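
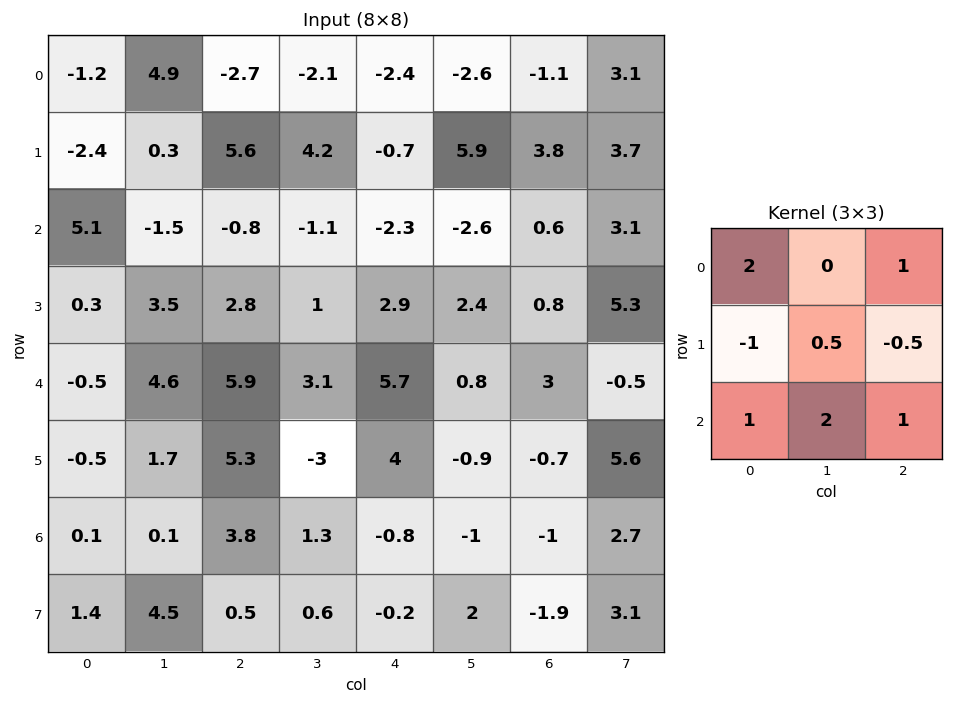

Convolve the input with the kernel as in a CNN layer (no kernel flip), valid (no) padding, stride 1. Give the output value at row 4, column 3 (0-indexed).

The receptive field on the input at this output position is [3.1 5.7 0.8 / -3 4 -0.9 / 1.3 -0.8 -1]. Elementwise product with the kernel and sum: 3.1·2 + 0.8·1 + -3·-1 + 4·0.5 + -0.9·-0.5 + 1.3·1 + -0.8·2 + -1·1.

11.15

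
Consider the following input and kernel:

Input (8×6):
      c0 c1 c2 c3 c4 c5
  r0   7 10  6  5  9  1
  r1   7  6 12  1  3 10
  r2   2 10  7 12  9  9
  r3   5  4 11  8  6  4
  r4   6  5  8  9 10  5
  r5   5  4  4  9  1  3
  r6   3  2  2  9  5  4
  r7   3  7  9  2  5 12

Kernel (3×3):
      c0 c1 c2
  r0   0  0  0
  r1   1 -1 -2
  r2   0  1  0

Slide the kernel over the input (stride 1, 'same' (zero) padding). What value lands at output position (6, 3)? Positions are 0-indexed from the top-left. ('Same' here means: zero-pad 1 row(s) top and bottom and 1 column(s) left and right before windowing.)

-15

The receptive field on the zero-padded input at this output position is [4 9 1 / 2 9 5 / 9 2 5]. Elementwise product with the kernel and sum: 2·1 + 9·-1 + 5·-2 + 2·1.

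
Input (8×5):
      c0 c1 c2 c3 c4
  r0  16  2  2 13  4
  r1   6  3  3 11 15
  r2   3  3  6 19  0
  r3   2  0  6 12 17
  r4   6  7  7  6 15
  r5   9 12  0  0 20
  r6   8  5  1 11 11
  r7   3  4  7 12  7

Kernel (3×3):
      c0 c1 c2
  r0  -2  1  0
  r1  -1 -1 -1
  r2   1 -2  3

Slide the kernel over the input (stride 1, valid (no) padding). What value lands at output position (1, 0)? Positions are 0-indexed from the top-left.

The receptive field on the input at this output position is [6 3 3 / 3 3 6 / 2 0 6]. Elementwise product with the kernel and sum: 6·-2 + 3·1 + 3·-1 + 3·-1 + 6·-1 + 2·1 + 0·-2 + 6·3.

-1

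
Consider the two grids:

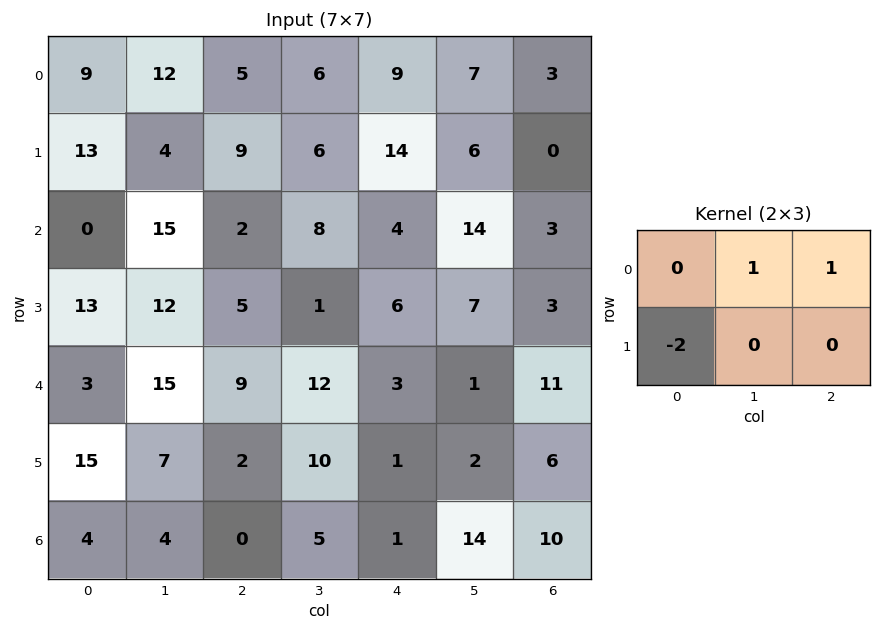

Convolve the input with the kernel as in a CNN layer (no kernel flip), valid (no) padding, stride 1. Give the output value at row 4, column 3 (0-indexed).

The receptive field on the input at this output position is [12 3 1 / 10 1 2]. Elementwise product with the kernel and sum: 3·1 + 1·1 + 10·-2.

-16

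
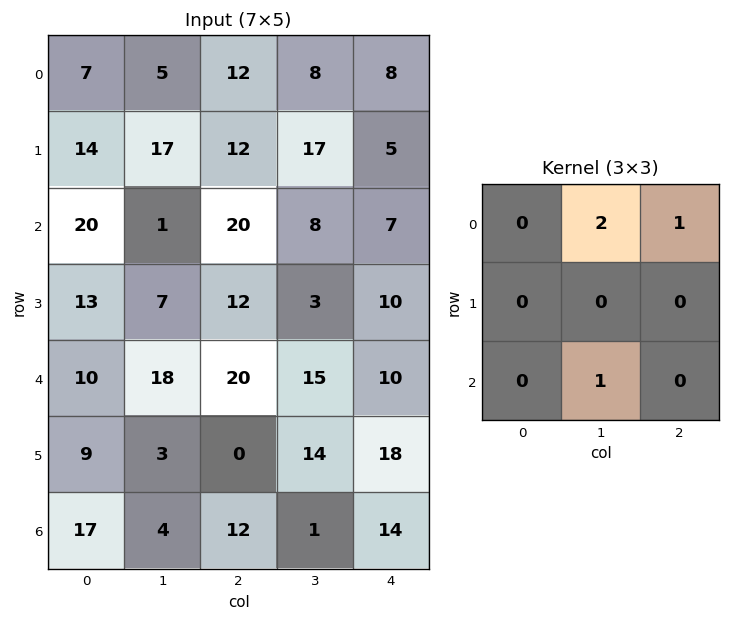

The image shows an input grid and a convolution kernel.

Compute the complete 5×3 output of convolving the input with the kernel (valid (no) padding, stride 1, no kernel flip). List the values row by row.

23 52 32
53 53 42
40 68 38
29 27 30
60 67 41

Output[0,0]: The receptive field on the input at this output position is [7 5 12 / 14 17 12 / 20 1 20]. Elementwise product with the kernel and sum: 5·2 + 12·1 + 1·1.
Output[0,1]: The receptive field on the input at this output position is [5 12 8 / 17 12 17 / 1 20 8]. Elementwise product with the kernel and sum: 12·2 + 8·1 + 20·1.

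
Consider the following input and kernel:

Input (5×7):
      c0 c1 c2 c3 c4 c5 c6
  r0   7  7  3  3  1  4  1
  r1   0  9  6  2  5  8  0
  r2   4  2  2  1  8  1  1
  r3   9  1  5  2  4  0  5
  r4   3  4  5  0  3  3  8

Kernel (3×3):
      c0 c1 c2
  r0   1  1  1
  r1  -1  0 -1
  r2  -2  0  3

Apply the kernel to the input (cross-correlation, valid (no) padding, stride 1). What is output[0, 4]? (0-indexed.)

The receptive field on the input at this output position is [1 4 1 / 5 8 0 / 8 1 1]. Elementwise product with the kernel and sum: 1·1 + 4·1 + 1·1 + 5·-1 + 0·-1 + 8·-2 + 1·3.

-12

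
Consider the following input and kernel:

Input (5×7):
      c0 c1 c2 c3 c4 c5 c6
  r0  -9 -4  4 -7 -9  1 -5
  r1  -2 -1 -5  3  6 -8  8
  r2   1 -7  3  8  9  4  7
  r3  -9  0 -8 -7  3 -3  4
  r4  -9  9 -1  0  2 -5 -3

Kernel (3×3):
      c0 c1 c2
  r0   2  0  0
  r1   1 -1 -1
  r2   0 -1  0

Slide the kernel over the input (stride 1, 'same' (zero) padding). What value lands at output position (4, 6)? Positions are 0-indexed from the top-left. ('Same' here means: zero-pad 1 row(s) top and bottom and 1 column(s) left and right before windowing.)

The receptive field on the zero-padded input at this output position is [-3 4 0 / -5 -3 0 / 0 0 0]. Elementwise product with the kernel and sum: -3·2 + -5·1 + -3·-1 + 0·-1 + 0·-1.

-8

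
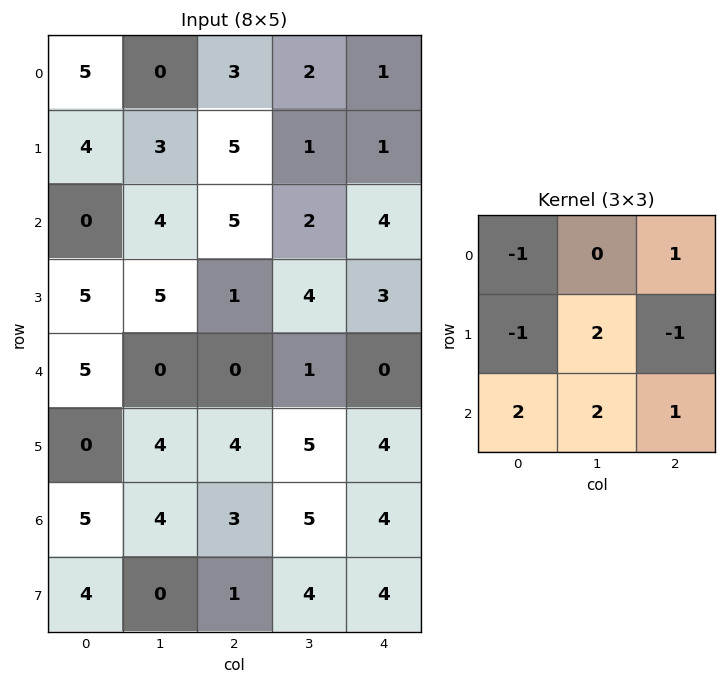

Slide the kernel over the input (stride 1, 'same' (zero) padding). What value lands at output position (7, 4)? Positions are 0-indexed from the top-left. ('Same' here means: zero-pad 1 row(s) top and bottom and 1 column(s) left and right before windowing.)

-1

The receptive field on the zero-padded input at this output position is [5 4 0 / 4 4 0 / 0 0 0]. Elementwise product with the kernel and sum: 5·-1 + 0·1 + 4·-1 + 4·2 + 0·-1 + 0·2 + 0·2 + 0·1.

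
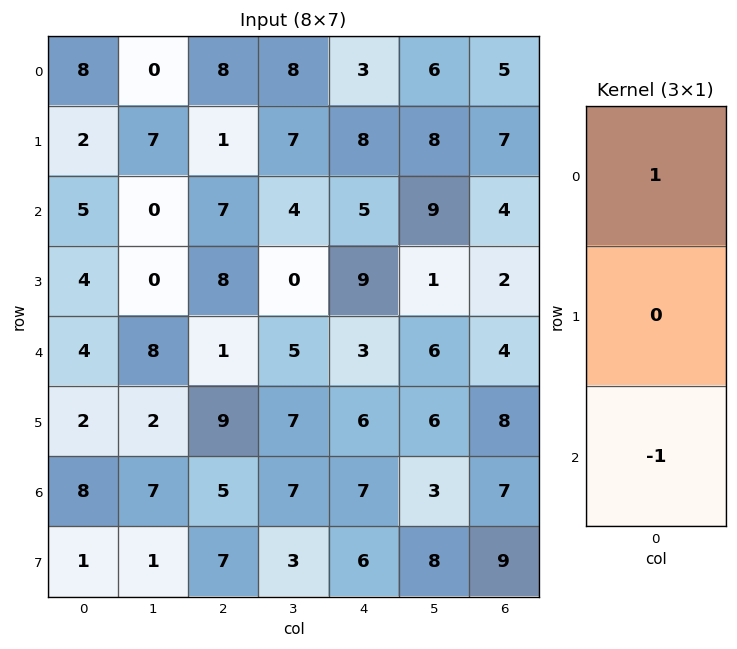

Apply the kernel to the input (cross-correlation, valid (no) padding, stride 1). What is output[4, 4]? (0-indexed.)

The receptive field on the input at this output position is [3 / 6 / 7]. Elementwise product with the kernel and sum: 3·1 + 7·-1.

-4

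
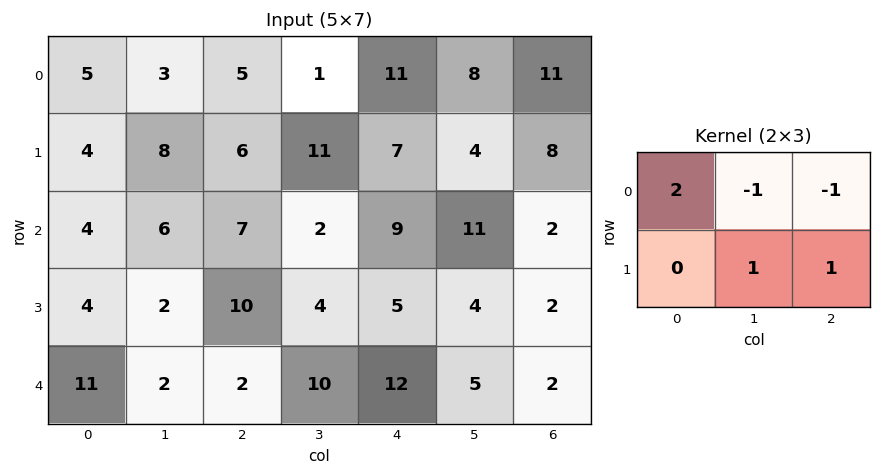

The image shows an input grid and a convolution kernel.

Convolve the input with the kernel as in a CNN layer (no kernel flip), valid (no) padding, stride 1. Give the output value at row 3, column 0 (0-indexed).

0

The receptive field on the input at this output position is [4 2 10 / 11 2 2]. Elementwise product with the kernel and sum: 4·2 + 2·-1 + 10·-1 + 2·1 + 2·1.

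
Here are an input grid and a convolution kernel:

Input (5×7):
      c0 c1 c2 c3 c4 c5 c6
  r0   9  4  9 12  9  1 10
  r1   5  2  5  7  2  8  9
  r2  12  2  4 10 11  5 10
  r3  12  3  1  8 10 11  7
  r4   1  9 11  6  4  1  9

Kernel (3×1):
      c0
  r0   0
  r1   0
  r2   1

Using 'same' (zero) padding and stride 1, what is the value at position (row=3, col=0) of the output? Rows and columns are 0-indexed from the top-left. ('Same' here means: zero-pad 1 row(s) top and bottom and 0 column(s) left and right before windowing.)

1

The receptive field on the zero-padded input at this output position is [12 / 12 / 1]. Elementwise product with the kernel and sum: 1·1.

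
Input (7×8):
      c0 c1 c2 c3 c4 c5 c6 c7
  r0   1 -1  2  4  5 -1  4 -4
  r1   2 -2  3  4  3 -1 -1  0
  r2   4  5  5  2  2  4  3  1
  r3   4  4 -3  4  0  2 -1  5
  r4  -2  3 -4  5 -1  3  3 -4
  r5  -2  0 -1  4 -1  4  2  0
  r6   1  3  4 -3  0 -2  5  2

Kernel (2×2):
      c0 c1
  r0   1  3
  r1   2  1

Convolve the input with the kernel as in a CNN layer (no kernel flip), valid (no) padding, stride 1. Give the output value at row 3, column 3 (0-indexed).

The receptive field on the input at this output position is [4 0 / 5 -1]. Elementwise product with the kernel and sum: 4·1 + 0·3 + 5·2 + -1·1.

13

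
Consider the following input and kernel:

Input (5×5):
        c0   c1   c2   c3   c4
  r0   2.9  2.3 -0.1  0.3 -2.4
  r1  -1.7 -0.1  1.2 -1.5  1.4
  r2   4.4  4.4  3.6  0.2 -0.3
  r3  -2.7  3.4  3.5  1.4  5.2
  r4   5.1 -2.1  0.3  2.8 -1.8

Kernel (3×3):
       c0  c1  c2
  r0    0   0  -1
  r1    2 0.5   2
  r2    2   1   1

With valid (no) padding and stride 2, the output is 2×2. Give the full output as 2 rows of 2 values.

15.85 13.95
8.1 20

Output[0,0]: The receptive field on the input at this output position is [2.9 2.3 -0.1 / -1.7 -0.1 1.2 / 4.4 4.4 3.6]. Elementwise product with the kernel and sum: -0.1·-1 + -1.7·2 + -0.1·0.5 + 1.2·2 + 4.4·2 + 4.4·1 + 3.6·1.
Output[0,1]: The receptive field on the input at this output position is [-0.1 0.3 -2.4 / 1.2 -1.5 1.4 / 3.6 0.2 -0.3]. Elementwise product with the kernel and sum: -2.4·-1 + 1.2·2 + -1.5·0.5 + 1.4·2 + 3.6·2 + 0.2·1 + -0.3·1.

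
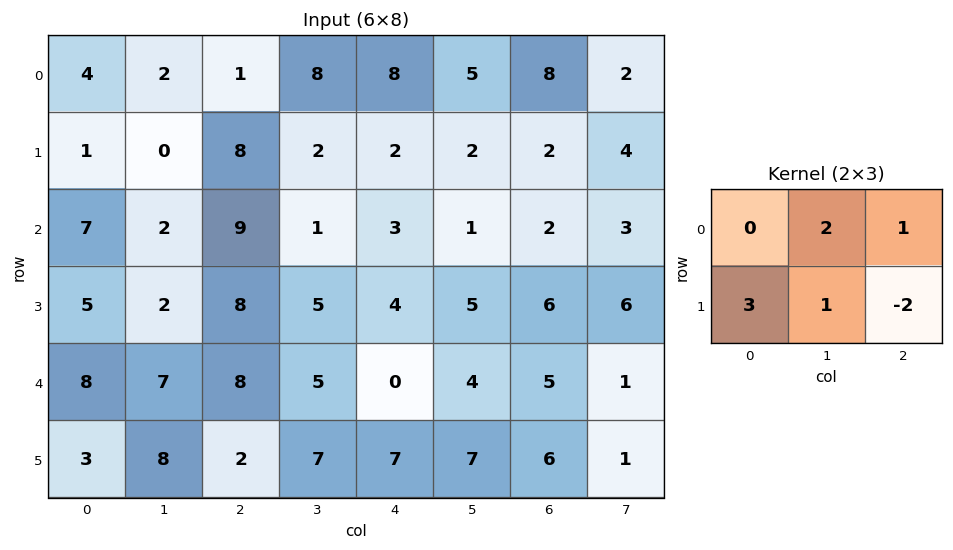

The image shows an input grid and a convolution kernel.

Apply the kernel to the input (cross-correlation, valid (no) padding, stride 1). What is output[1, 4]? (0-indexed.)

12

The receptive field on the input at this output position is [2 2 2 / 3 1 2]. Elementwise product with the kernel and sum: 2·2 + 2·1 + 3·3 + 1·1 + 2·-2.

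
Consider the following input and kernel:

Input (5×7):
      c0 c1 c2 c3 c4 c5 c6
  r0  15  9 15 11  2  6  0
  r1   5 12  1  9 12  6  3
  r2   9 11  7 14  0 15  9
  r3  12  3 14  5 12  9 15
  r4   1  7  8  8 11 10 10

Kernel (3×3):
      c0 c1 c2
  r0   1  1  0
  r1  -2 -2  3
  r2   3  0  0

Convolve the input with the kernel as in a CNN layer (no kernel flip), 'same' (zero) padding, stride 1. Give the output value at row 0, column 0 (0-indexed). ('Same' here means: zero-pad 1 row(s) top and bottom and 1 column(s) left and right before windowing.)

The receptive field on the zero-padded input at this output position is [0 0 0 / 0 15 9 / 0 5 12]. Elementwise product with the kernel and sum: 0·1 + 0·1 + 0·-2 + 15·-2 + 9·3 + 0·3.

-3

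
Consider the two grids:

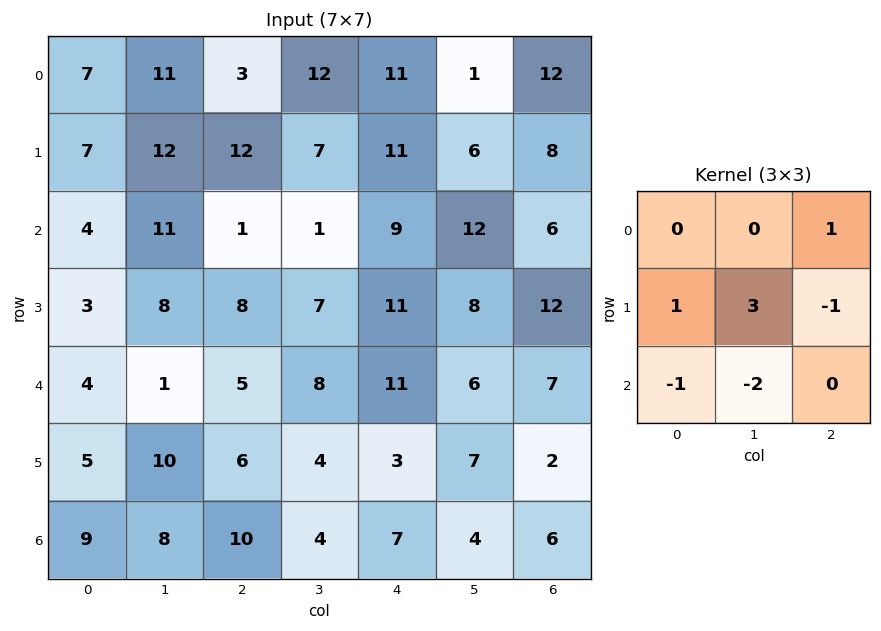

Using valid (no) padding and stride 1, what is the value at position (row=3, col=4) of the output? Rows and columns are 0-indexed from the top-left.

17

The receptive field on the input at this output position is [11 8 12 / 11 6 7 / 3 7 2]. Elementwise product with the kernel and sum: 12·1 + 11·1 + 6·3 + 7·-1 + 3·-1 + 7·-2.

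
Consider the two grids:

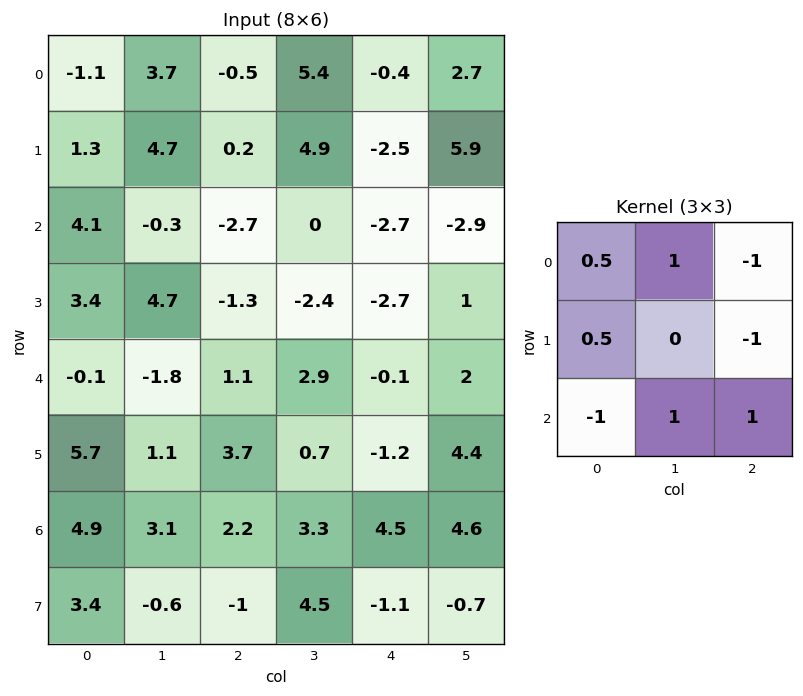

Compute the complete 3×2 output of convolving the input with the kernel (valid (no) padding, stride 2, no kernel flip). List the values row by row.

Output[0,0]: The receptive field on the input at this output position is [-1.1 3.7 -0.5 / 1.3 4.7 0.2 / 4.1 -0.3 -2.7]. Elementwise product with the kernel and sum: -1.1·0.5 + 3.7·1 + -0.5·-1 + 1.3·0.5 + 0.2·-1 + 4.1·-1 + -0.3·1 + -2.7·1.

-3 8.15
6.85 5.1
-3.4 12.2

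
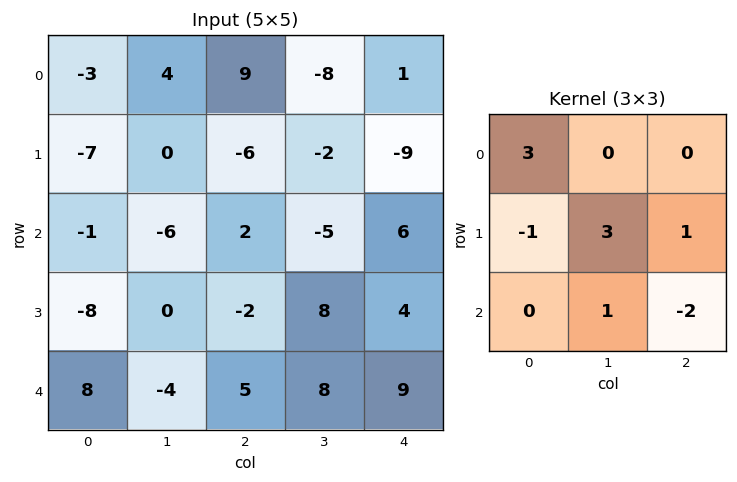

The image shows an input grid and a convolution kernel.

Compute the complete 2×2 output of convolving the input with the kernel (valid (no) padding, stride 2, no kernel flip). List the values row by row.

Output[0,0]: The receptive field on the input at this output position is [-3 4 9 / -7 0 -6 / -1 -6 2]. Elementwise product with the kernel and sum: -3·3 + -7·-1 + 0·3 + -6·1 + -6·1 + 2·-2.

-18 1
-11 26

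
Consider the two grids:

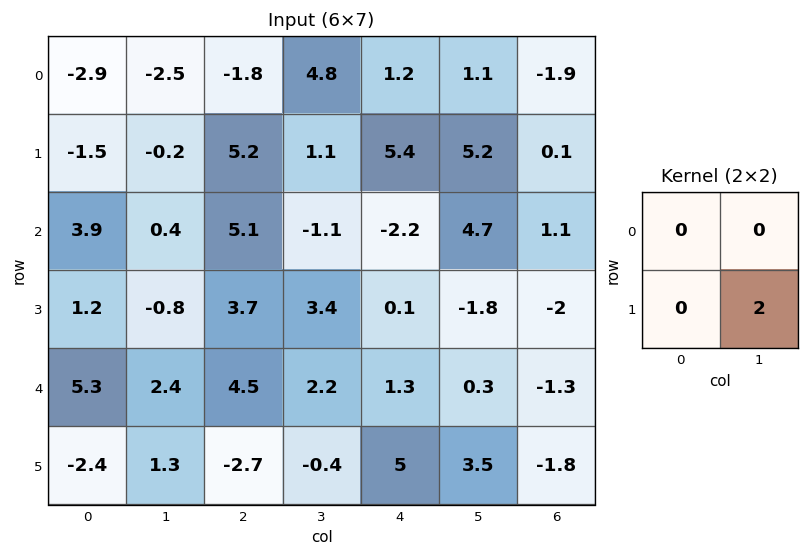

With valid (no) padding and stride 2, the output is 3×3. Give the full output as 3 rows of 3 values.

Output[0,0]: The receptive field on the input at this output position is [-2.9 -2.5 / -1.5 -0.2]. Elementwise product with the kernel and sum: -0.2·2.

-0.4 2.2 10.4
-1.6 6.8 -3.6
2.6 -0.8 7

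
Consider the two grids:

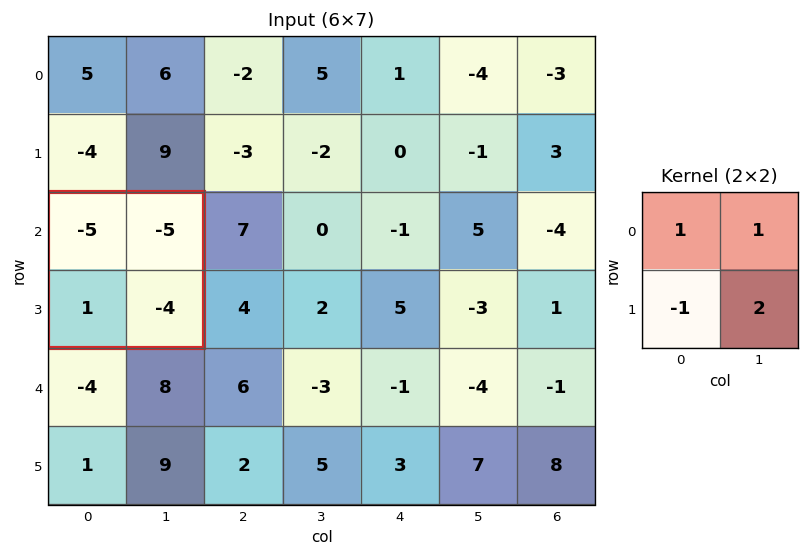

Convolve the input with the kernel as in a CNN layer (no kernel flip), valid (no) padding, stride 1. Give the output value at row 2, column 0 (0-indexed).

-19

The receptive field on the input at this output position is [-5 -5 / 1 -4]. Elementwise product with the kernel and sum: -5·1 + -5·1 + 1·-1 + -4·2.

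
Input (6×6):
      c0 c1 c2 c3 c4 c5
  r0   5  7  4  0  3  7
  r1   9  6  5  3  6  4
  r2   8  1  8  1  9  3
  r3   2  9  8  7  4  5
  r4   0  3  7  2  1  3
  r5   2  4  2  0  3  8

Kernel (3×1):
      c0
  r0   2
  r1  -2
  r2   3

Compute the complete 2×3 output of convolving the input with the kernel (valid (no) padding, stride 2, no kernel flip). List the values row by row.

Output[0,0]: The receptive field on the input at this output position is [5 / 9 / 8]. Elementwise product with the kernel and sum: 5·2 + 9·-2 + 8·3.
Output[0,1]: The receptive field on the input at this output position is [4 / 5 / 8]. Elementwise product with the kernel and sum: 4·2 + 5·-2 + 8·3.

16 22 21
12 21 13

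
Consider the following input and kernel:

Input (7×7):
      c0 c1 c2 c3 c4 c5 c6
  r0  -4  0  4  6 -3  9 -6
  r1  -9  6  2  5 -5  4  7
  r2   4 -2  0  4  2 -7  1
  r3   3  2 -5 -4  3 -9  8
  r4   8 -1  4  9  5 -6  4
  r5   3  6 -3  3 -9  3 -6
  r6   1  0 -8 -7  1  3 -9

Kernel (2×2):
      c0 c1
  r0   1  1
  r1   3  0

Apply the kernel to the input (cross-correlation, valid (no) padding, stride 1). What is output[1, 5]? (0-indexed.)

-10

The receptive field on the input at this output position is [4 7 / -7 1]. Elementwise product with the kernel and sum: 4·1 + 7·1 + -7·3.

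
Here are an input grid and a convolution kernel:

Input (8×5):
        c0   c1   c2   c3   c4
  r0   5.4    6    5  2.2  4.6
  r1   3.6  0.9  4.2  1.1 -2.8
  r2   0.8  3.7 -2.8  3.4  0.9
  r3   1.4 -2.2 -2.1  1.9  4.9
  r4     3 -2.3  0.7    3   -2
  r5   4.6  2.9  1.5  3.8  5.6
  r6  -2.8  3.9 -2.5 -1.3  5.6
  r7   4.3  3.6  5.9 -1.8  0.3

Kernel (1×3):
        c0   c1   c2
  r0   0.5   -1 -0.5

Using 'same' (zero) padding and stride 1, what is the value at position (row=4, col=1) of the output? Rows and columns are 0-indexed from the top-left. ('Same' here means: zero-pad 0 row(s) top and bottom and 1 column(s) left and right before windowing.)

3.45

The receptive field on the zero-padded input at this output position is [3 -2.3 0.7]. Elementwise product with the kernel and sum: 3·0.5 + -2.3·-1 + 0.7·-0.5.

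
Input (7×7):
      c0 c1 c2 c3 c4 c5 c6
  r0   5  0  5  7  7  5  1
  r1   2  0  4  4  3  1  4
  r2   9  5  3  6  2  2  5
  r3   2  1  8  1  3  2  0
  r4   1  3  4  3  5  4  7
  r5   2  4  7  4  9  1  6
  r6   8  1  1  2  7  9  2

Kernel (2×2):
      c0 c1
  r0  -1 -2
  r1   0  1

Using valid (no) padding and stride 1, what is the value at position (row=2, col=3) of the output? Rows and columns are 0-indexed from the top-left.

The receptive field on the input at this output position is [6 2 / 1 3]. Elementwise product with the kernel and sum: 6·-1 + 2·-2 + 3·1.

-7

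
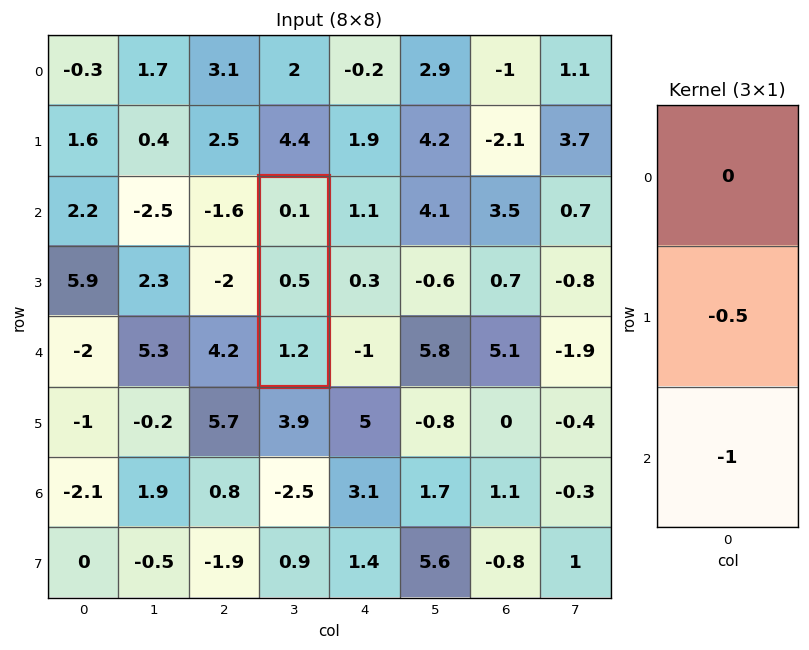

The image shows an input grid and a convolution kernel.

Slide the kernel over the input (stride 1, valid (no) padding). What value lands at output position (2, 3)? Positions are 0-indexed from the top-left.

The receptive field on the input at this output position is [0.1 / 0.5 / 1.2]. Elementwise product with the kernel and sum: 0.5·-0.5 + 1.2·-1.

-1.45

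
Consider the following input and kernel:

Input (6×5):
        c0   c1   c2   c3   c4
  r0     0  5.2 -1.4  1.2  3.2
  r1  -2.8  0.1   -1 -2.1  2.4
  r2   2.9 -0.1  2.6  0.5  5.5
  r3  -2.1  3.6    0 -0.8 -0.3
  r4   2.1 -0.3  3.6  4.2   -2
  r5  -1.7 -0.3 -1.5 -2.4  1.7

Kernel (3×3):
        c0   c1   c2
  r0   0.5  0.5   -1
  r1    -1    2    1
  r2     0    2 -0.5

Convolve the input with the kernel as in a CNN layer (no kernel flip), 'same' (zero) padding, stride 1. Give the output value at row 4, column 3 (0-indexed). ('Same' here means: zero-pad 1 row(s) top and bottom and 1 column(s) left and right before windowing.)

-2.95

The receptive field on the zero-padded input at this output position is [0 -0.8 -0.3 / 3.6 4.2 -2 / -1.5 -2.4 1.7]. Elementwise product with the kernel and sum: 0·0.5 + -0.8·0.5 + -0.3·-1 + 3.6·-1 + 4.2·2 + -2·1 + -2.4·2 + 1.7·-0.5.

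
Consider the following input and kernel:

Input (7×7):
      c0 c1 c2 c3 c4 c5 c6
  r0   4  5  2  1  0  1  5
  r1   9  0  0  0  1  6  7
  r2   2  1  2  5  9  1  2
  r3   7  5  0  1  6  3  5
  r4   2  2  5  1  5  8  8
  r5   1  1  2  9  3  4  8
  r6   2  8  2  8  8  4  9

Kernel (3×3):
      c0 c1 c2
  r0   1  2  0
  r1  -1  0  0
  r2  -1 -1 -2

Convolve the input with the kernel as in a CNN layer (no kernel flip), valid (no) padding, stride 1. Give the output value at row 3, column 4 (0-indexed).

-16

The receptive field on the input at this output position is [6 3 5 / 5 8 8 / 3 4 8]. Elementwise product with the kernel and sum: 6·1 + 3·2 + 5·-1 + 3·-1 + 4·-1 + 8·-2.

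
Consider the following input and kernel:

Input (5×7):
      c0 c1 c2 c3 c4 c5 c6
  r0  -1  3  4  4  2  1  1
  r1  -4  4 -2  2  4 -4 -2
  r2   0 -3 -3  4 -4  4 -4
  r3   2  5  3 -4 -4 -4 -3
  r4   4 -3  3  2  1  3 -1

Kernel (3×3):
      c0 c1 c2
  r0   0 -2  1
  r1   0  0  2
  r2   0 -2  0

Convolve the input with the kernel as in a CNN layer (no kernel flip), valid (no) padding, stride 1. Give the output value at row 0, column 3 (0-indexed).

-3

The receptive field on the input at this output position is [4 2 1 / 2 4 -4 / 4 -4 4]. Elementwise product with the kernel and sum: 2·-2 + 1·1 + -4·2 + -4·-2.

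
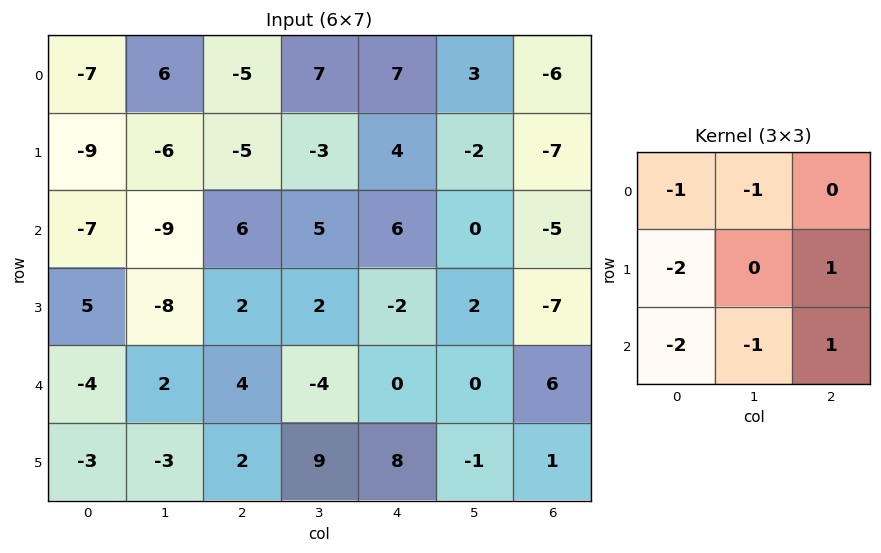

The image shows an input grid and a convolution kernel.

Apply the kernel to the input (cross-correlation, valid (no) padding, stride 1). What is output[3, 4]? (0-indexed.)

-8

The receptive field on the input at this output position is [-2 2 -7 / 0 0 6 / 8 -1 1]. Elementwise product with the kernel and sum: -2·-1 + 2·-1 + 0·-2 + 6·1 + 8·-2 + -1·-1 + 1·1.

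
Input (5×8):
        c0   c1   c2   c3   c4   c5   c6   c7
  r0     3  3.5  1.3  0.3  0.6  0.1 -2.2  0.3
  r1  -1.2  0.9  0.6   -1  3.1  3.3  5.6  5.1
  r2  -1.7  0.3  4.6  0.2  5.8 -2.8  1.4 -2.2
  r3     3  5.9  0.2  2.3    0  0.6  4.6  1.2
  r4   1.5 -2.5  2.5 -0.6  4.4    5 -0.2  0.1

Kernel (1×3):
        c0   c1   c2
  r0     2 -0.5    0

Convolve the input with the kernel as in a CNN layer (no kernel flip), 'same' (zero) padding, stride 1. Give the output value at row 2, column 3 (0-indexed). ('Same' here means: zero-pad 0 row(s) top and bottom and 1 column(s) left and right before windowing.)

9.1

The receptive field on the zero-padded input at this output position is [4.6 0.2 5.8]. Elementwise product with the kernel and sum: 4.6·2 + 0.2·-0.5.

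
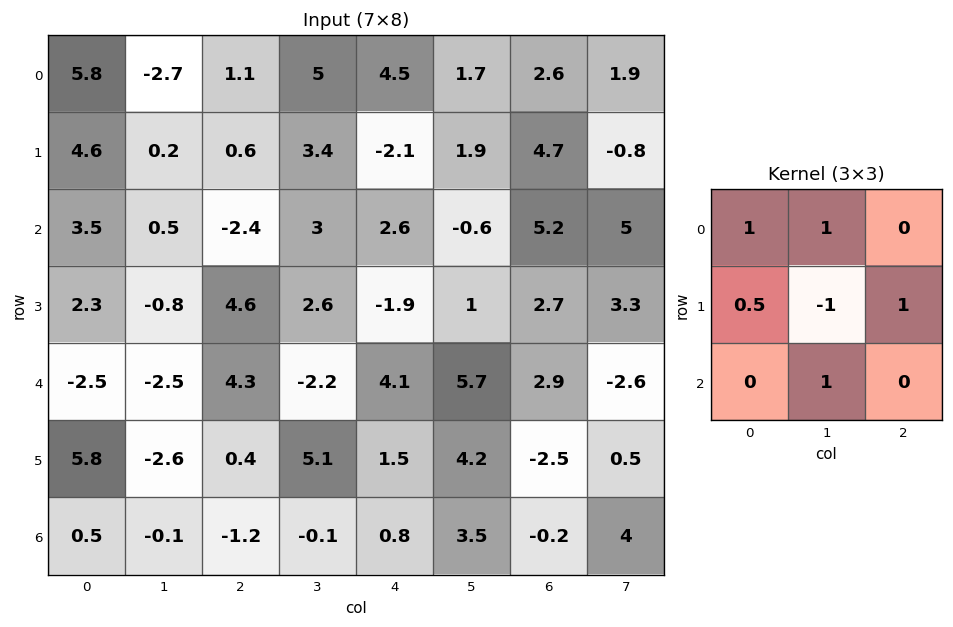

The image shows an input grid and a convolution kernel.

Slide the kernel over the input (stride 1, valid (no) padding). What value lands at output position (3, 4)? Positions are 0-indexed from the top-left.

2.55

The receptive field on the input at this output position is [-1.9 1 2.7 / 4.1 5.7 2.9 / 1.5 4.2 -2.5]. Elementwise product with the kernel and sum: -1.9·1 + 1·1 + 4.1·0.5 + 5.7·-1 + 2.9·1 + 4.2·1.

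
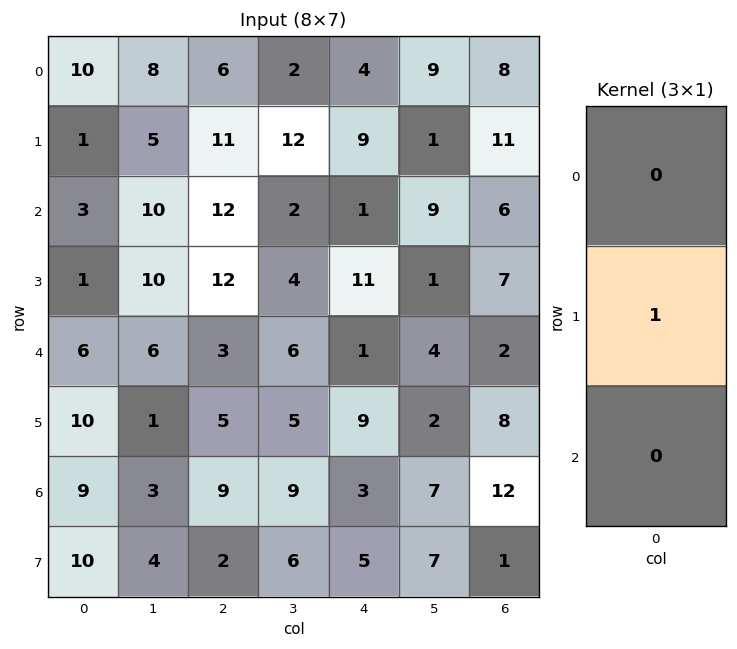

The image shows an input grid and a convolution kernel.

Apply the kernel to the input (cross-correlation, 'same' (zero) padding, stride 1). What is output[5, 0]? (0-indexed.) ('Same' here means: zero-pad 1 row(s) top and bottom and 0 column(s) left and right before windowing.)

The receptive field on the zero-padded input at this output position is [6 / 10 / 9]. Elementwise product with the kernel and sum: 10·1.

10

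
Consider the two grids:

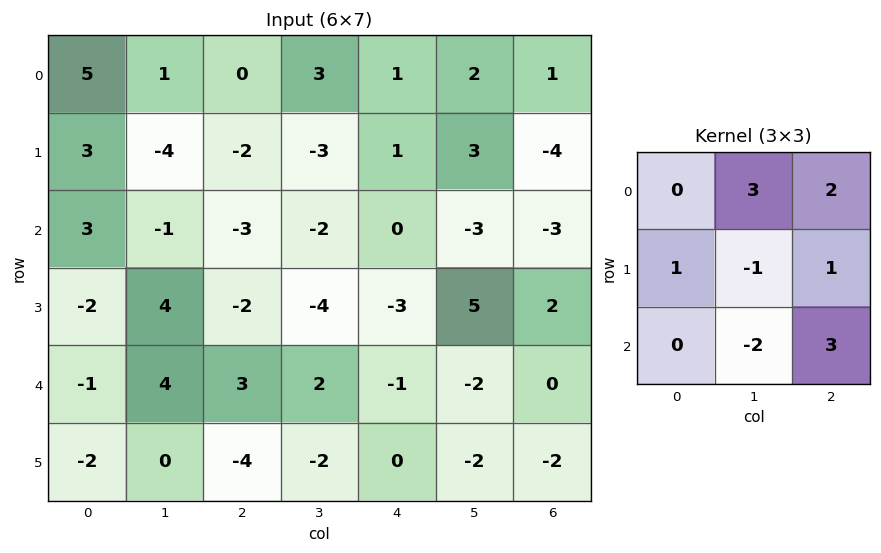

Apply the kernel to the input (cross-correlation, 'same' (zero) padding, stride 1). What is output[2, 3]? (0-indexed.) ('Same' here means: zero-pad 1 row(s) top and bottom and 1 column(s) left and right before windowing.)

-9

The receptive field on the zero-padded input at this output position is [-2 -3 1 / -3 -2 0 / -2 -4 -3]. Elementwise product with the kernel and sum: -3·3 + 1·2 + -3·1 + -2·-1 + 0·1 + -4·-2 + -3·3.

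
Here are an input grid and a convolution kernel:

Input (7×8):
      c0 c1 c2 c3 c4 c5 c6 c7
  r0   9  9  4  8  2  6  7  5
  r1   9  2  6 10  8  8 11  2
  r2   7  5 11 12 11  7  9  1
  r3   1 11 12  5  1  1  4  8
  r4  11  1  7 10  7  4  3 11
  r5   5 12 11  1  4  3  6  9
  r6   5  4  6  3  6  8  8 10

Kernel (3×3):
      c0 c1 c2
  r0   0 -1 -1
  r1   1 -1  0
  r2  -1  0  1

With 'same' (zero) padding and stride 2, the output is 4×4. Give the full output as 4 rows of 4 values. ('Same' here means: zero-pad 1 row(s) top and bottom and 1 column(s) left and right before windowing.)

-7 13 4 -7
-7 -28 -19 -8
-11 -34 3 -5
-22 -14 -10 -15

Output[0,0]: The receptive field on the zero-padded input at this output position is [0 0 0 / 0 9 9 / 0 9 2]. Elementwise product with the kernel and sum: 0·-1 + 0·-1 + 0·1 + 9·-1 + 0·-1 + 2·1.
Output[0,1]: The receptive field on the zero-padded input at this output position is [0 0 0 / 9 4 8 / 2 6 10]. Elementwise product with the kernel and sum: 0·-1 + 0·-1 + 9·1 + 4·-1 + 2·-1 + 10·1.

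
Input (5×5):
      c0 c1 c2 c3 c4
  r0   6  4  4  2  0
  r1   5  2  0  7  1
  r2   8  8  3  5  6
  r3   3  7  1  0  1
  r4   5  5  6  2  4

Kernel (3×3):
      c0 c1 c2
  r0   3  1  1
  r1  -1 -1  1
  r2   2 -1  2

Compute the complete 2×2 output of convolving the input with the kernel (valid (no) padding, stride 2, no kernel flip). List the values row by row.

33 21
43 38

Output[0,0]: The receptive field on the input at this output position is [6 4 4 / 5 2 0 / 8 8 3]. Elementwise product with the kernel and sum: 6·3 + 4·1 + 4·1 + 5·-1 + 2·-1 + 0·1 + 8·2 + 8·-1 + 3·2.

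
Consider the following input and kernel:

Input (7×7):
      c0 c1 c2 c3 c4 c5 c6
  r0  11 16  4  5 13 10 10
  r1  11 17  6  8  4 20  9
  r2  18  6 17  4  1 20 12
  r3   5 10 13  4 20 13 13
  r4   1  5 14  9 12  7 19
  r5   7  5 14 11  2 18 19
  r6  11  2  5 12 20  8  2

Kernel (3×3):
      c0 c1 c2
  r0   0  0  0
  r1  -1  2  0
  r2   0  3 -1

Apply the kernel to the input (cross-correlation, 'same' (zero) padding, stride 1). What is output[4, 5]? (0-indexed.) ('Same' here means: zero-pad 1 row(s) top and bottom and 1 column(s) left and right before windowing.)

The receptive field on the zero-padded input at this output position is [20 13 13 / 12 7 19 / 2 18 19]. Elementwise product with the kernel and sum: 12·-1 + 7·2 + 18·3 + 19·-1.

37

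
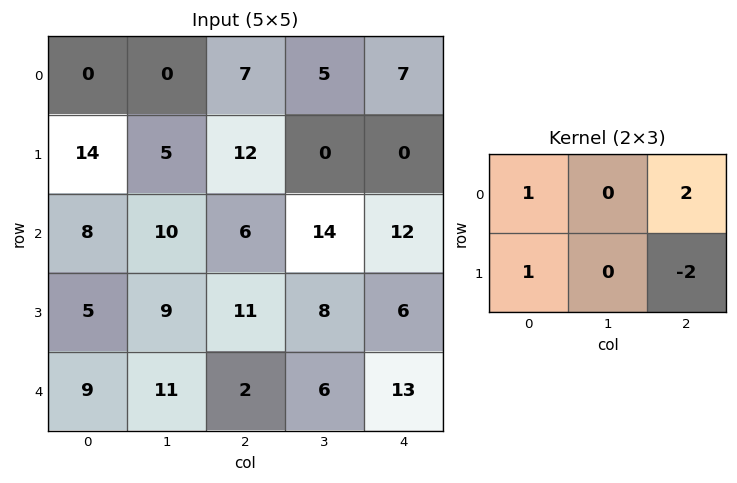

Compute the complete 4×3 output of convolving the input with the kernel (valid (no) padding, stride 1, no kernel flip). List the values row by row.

4 15 33
34 -13 -6
3 31 29
32 24 -1

Output[0,0]: The receptive field on the input at this output position is [0 0 7 / 14 5 12]. Elementwise product with the kernel and sum: 0·1 + 7·2 + 14·1 + 12·-2.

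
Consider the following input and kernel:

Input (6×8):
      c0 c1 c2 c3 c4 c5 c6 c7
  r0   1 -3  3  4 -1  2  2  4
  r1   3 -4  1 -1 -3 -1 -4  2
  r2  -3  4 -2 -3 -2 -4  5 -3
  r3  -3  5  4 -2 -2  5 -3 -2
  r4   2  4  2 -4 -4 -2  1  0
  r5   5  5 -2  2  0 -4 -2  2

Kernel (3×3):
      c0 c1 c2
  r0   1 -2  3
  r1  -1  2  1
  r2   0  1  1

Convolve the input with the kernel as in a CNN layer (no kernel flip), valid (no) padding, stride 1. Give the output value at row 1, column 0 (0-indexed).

The receptive field on the input at this output position is [3 -4 1 / -3 4 -2 / -3 5 4]. Elementwise product with the kernel and sum: 3·1 + -4·-2 + 1·3 + -3·-1 + 4·2 + -2·1 + 5·1 + 4·1.

32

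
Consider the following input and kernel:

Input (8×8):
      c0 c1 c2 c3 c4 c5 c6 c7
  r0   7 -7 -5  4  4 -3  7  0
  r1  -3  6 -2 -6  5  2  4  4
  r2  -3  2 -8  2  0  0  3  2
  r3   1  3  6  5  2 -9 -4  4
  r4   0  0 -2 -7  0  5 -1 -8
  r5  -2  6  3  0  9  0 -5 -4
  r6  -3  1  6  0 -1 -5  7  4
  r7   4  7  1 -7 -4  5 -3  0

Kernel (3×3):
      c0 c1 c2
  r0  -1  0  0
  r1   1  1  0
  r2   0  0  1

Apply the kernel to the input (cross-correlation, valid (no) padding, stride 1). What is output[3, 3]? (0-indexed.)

-12

The receptive field on the input at this output position is [5 2 -9 / -7 0 5 / 0 9 0]. Elementwise product with the kernel and sum: 5·-1 + -7·1 + 0·1 + 0·1.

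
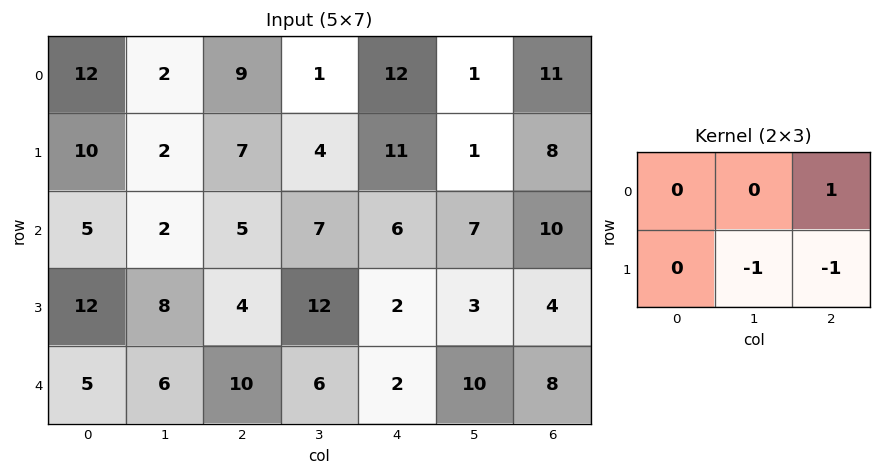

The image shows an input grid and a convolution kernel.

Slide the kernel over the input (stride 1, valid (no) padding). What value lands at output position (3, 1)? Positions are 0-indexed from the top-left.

-4

The receptive field on the input at this output position is [8 4 12 / 6 10 6]. Elementwise product with the kernel and sum: 12·1 + 10·-1 + 6·-1.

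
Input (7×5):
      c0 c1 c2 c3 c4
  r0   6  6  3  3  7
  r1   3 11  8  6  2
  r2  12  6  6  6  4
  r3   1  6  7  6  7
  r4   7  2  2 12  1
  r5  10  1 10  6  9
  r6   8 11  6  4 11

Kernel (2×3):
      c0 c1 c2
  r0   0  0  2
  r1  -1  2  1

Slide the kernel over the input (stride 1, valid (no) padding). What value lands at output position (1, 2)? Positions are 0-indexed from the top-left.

The receptive field on the input at this output position is [8 6 2 / 6 6 4]. Elementwise product with the kernel and sum: 2·2 + 6·-1 + 6·2 + 4·1.

14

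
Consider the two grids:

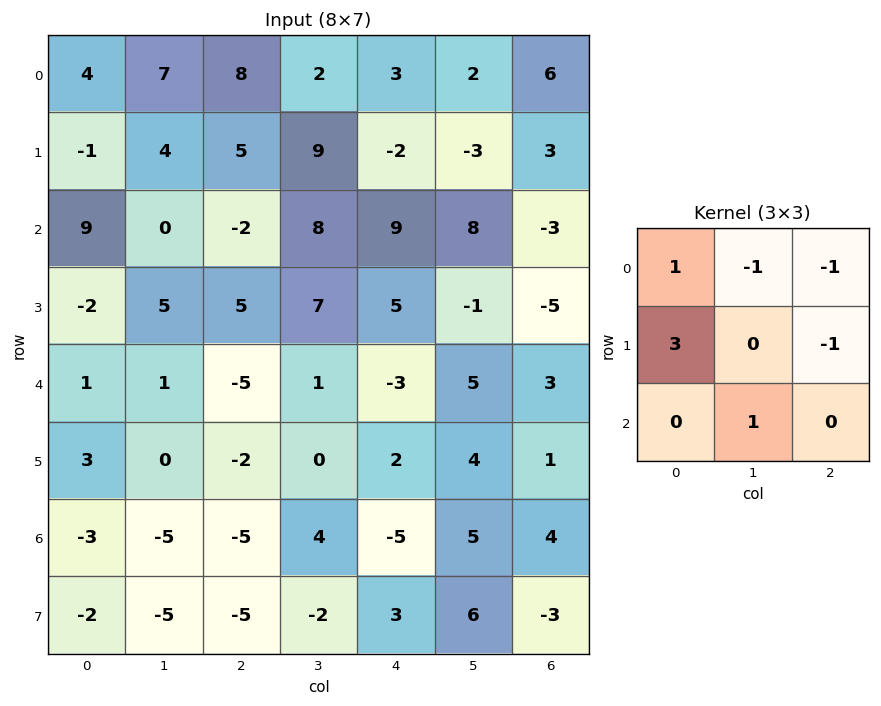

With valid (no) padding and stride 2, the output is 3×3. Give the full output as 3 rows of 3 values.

Output[0,0]: The receptive field on the input at this output position is [4 7 8 / -1 4 5 / 9 0 -2]. Elementwise product with the kernel and sum: 4·1 + 7·-1 + 8·-1 + -1·3 + 5·-1 + 0·1.

-19 28 -6
1 -8 29
11 -7 -1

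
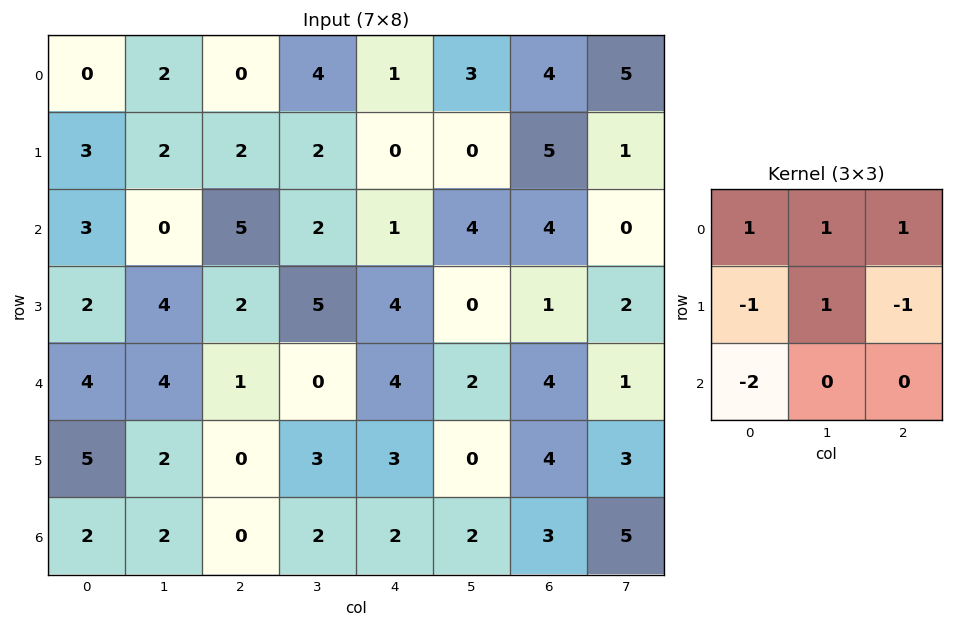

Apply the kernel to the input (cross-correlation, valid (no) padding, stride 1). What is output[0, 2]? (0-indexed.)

-5

The receptive field on the input at this output position is [0 4 1 / 2 2 0 / 5 2 1]. Elementwise product with the kernel and sum: 0·1 + 4·1 + 1·1 + 2·-1 + 2·1 + 0·-1 + 5·-2.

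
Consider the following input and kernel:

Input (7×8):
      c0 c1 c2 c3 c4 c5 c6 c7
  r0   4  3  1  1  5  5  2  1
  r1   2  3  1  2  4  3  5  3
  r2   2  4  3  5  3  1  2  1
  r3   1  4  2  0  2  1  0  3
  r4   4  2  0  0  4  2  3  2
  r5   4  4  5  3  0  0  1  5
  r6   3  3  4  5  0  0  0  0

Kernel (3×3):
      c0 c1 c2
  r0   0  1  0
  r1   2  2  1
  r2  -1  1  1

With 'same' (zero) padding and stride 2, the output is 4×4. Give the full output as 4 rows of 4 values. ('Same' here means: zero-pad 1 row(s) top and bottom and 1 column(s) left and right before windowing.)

Output[0,0]: The receptive field on the zero-padded input at this output position is [0 0 0 / 0 4 3 / 0 2 3]. Elementwise product with the kernel and sum: 0·1 + 0·2 + 4·2 + 3·1 + 0·-1 + 2·1 + 3·1.

16 9 22 20
15 18 24 14
19 10 9 18
13 24 10 1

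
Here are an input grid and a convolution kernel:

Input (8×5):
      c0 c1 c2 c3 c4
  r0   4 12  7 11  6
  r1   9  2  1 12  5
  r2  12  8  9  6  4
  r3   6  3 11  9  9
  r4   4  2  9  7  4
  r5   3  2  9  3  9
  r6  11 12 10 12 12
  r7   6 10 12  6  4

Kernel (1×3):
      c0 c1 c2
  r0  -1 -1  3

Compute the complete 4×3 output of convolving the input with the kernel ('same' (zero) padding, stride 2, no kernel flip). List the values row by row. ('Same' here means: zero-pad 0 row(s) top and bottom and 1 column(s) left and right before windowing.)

Output[0,0]: The receptive field on the zero-padded input at this output position is [0 4 12]. Elementwise product with the kernel and sum: 0·-1 + 4·-1 + 12·3.
Output[0,1]: The receptive field on the zero-padded input at this output position is [12 7 11]. Elementwise product with the kernel and sum: 12·-1 + 7·-1 + 11·3.

32 14 -17
12 1 -10
2 10 -11
25 14 -24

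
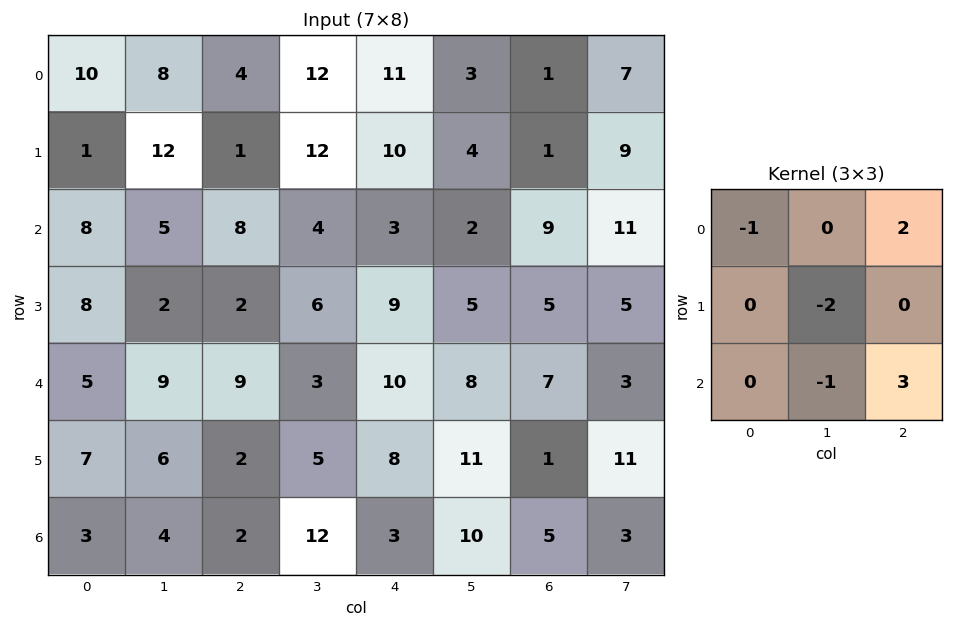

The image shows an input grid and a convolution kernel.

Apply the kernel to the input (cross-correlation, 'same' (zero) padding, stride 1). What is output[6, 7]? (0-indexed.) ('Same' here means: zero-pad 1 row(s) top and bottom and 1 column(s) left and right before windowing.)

-7

The receptive field on the zero-padded input at this output position is [1 11 0 / 5 3 0 / 0 0 0]. Elementwise product with the kernel and sum: 1·-1 + 0·2 + 3·-2 + 0·-1 + 0·3.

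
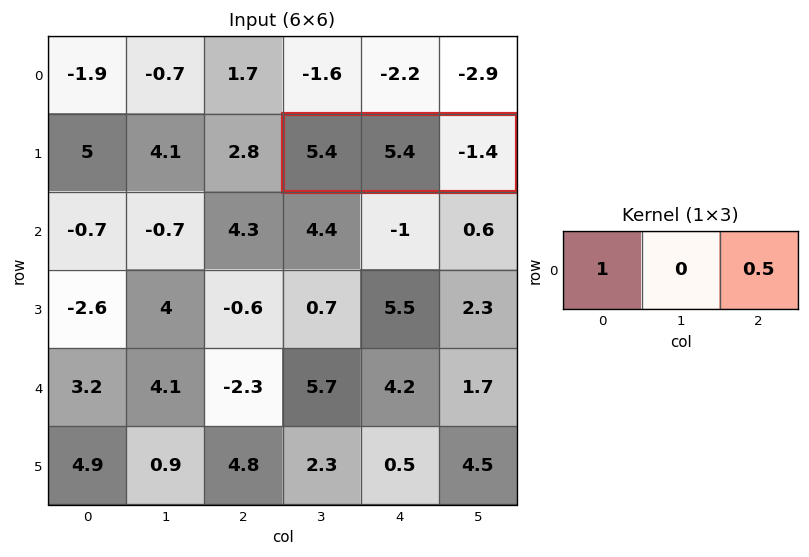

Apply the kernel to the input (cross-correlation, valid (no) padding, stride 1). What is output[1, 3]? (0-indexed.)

4.7

The receptive field on the input at this output position is [5.4 5.4 -1.4]. Elementwise product with the kernel and sum: 5.4·1 + -1.4·0.5.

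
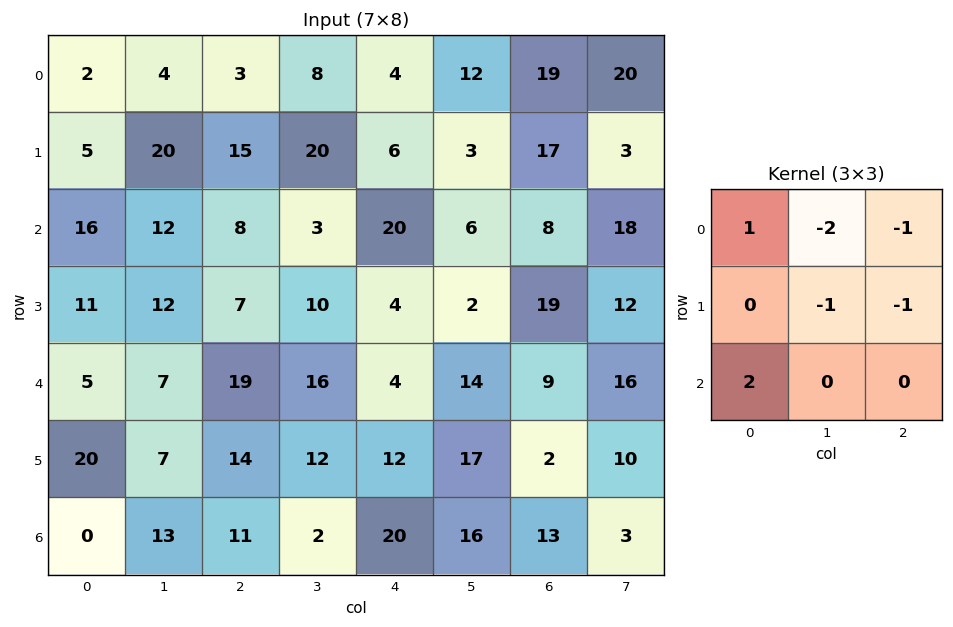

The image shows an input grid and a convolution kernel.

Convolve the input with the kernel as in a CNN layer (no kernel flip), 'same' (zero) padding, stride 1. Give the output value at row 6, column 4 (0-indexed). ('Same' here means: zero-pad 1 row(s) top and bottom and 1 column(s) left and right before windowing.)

The receptive field on the zero-padded input at this output position is [12 12 17 / 2 20 16 / 0 0 0]. Elementwise product with the kernel and sum: 12·1 + 12·-2 + 17·-1 + 20·-1 + 16·-1 + 0·2.

-65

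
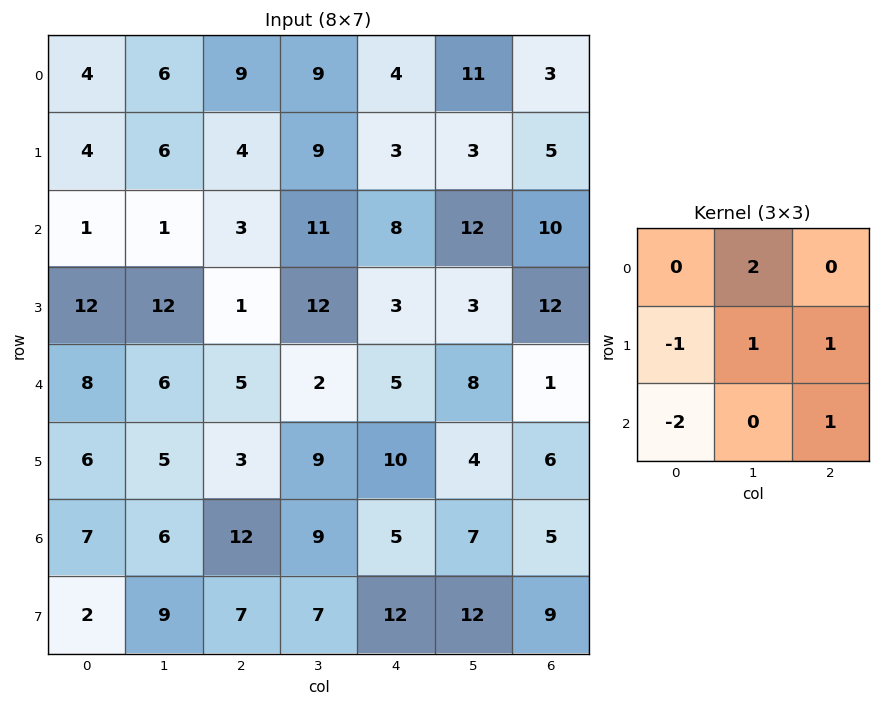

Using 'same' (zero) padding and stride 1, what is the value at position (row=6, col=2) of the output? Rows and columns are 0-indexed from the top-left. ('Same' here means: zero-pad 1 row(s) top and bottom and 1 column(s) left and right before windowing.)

10

The receptive field on the zero-padded input at this output position is [5 3 9 / 6 12 9 / 9 7 7]. Elementwise product with the kernel and sum: 3·2 + 6·-1 + 12·1 + 9·1 + 9·-2 + 7·1.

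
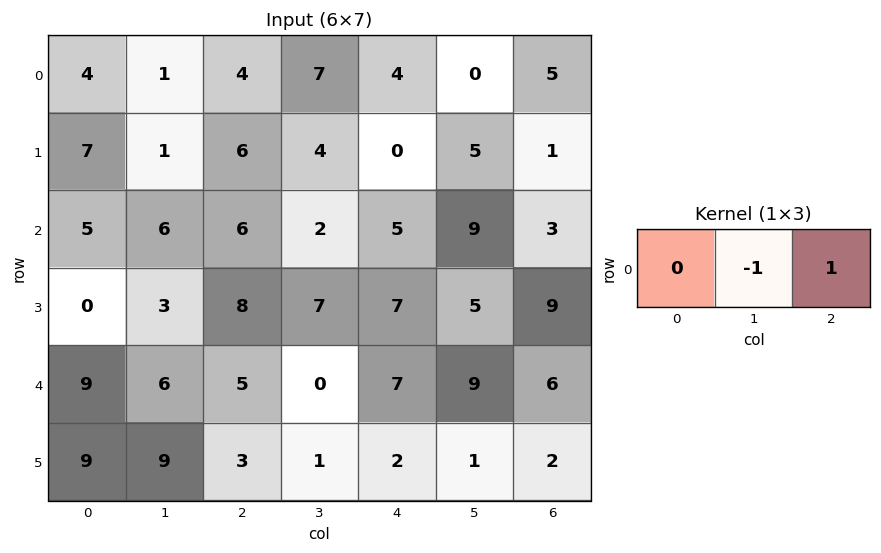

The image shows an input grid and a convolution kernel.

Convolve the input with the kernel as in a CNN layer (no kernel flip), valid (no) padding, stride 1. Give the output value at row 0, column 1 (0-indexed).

The receptive field on the input at this output position is [1 4 7]. Elementwise product with the kernel and sum: 4·-1 + 7·1.

3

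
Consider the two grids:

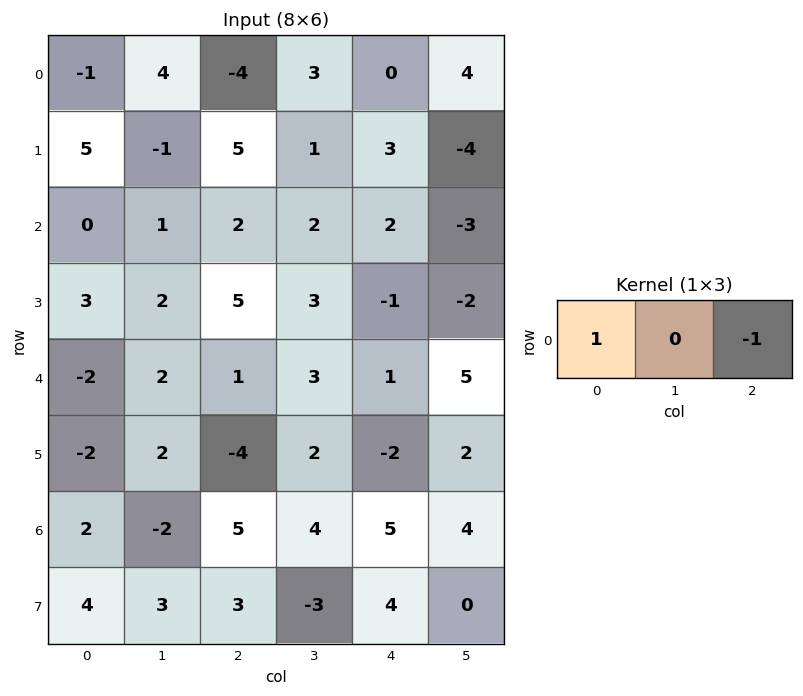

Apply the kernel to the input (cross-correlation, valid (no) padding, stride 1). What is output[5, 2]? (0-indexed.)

-2

The receptive field on the input at this output position is [-4 2 -2]. Elementwise product with the kernel and sum: -4·1 + -2·-1.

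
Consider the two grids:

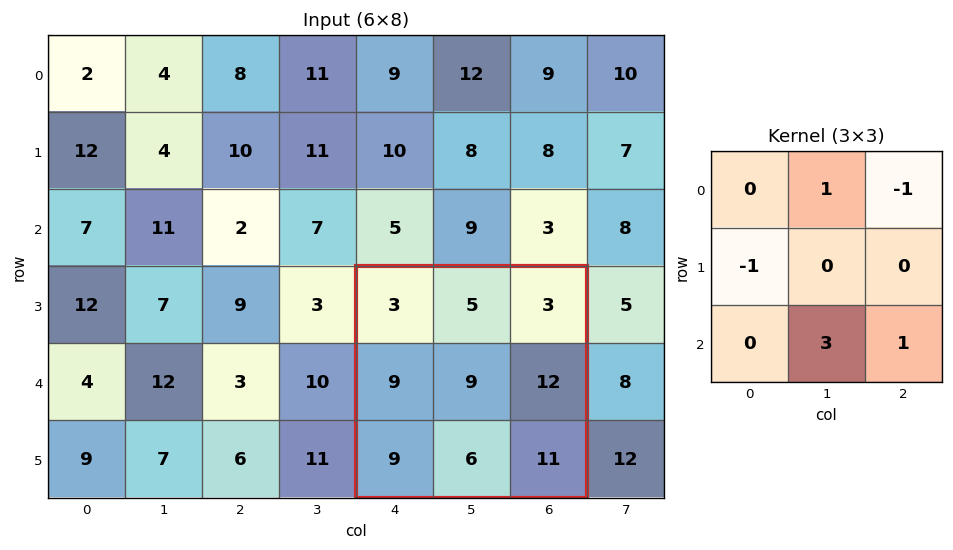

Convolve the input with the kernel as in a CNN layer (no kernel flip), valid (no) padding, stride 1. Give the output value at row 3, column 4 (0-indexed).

The receptive field on the input at this output position is [3 5 3 / 9 9 12 / 9 6 11]. Elementwise product with the kernel and sum: 5·1 + 3·-1 + 9·-1 + 6·3 + 11·1.

22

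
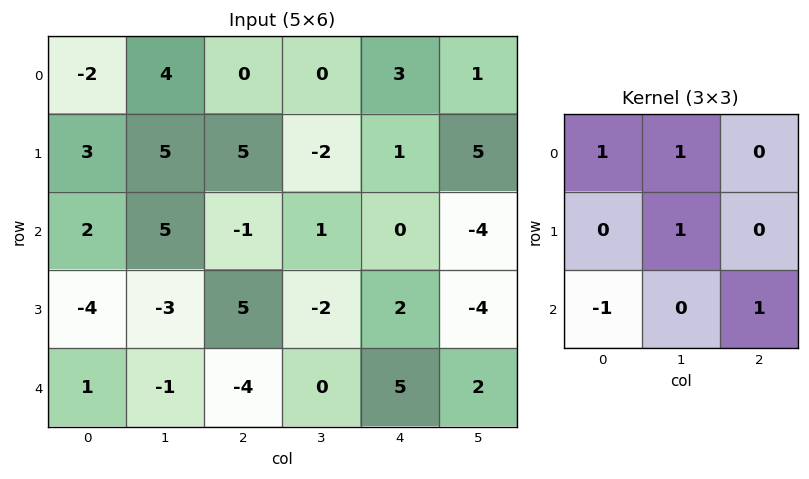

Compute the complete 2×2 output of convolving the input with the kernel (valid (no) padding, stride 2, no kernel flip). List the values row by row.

Output[0,0]: The receptive field on the input at this output position is [-2 4 0 / 3 5 5 / 2 5 -1]. Elementwise product with the kernel and sum: -2·1 + 4·1 + 5·1 + 2·-1 + -1·1.

4 -1
-1 7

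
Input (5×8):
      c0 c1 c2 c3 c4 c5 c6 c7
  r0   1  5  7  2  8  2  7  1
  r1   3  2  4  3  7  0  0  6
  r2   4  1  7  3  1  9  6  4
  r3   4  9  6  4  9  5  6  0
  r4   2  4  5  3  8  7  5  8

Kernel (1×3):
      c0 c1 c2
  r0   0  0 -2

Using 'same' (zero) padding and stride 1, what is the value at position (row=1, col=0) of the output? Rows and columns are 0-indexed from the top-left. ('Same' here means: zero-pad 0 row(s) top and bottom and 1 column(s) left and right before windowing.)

The receptive field on the zero-padded input at this output position is [0 3 2]. Elementwise product with the kernel and sum: 2·-2.

-4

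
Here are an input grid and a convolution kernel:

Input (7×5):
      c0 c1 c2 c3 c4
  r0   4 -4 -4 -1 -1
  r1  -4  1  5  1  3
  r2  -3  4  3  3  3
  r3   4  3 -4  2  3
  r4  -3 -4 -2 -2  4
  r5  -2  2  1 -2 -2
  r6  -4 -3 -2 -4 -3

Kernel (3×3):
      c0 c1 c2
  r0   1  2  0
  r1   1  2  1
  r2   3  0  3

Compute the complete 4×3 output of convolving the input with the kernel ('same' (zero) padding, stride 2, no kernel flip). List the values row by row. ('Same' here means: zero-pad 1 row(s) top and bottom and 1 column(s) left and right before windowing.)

7 -7 0
-1 39 22
4 -15 8
-15 -7 -16

Output[0,0]: The receptive field on the zero-padded input at this output position is [0 0 0 / 0 4 -4 / 0 -4 1]. Elementwise product with the kernel and sum: 0·1 + 0·2 + 0·1 + 4·2 + -4·1 + 0·3 + 1·3.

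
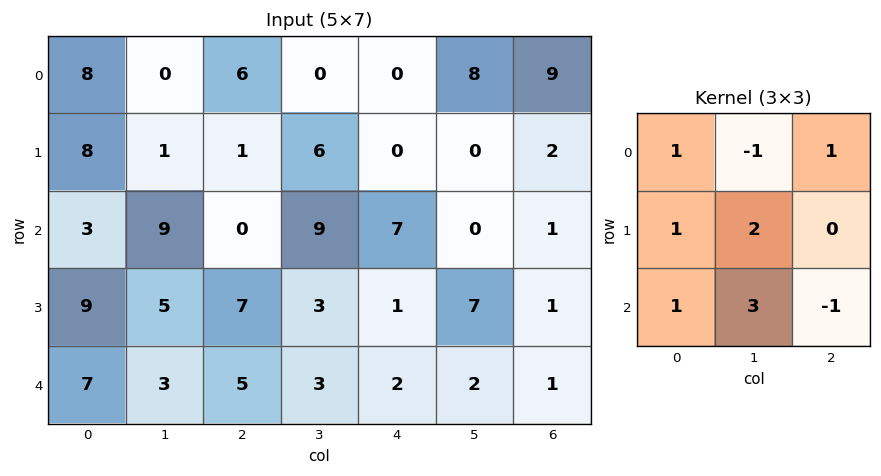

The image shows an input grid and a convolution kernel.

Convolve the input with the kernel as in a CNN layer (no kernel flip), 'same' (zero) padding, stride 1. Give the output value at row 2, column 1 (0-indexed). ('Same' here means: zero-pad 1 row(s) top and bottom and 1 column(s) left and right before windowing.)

The receptive field on the zero-padded input at this output position is [8 1 1 / 3 9 0 / 9 5 7]. Elementwise product with the kernel and sum: 8·1 + 1·-1 + 1·1 + 3·1 + 9·2 + 9·1 + 5·3 + 7·-1.

46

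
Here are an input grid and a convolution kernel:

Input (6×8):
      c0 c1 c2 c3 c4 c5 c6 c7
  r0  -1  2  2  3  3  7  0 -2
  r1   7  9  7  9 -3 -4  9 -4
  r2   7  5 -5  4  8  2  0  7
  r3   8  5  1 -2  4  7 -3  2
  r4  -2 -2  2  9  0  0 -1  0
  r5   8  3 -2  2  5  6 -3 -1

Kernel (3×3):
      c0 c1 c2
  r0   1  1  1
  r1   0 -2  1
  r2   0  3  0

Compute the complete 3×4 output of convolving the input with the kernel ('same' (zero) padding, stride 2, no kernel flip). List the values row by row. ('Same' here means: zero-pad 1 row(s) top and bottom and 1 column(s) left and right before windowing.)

Output[0,0]: The receptive field on the zero-padded input at this output position is [0 0 0 / 0 -1 2 / 0 7 9]. Elementwise product with the kernel and sum: 0·1 + 0·1 + 0·1 + -1·-2 + 2·1 + 7·3.

25 20 -8 25
31 42 0 -1
39 3 24 -1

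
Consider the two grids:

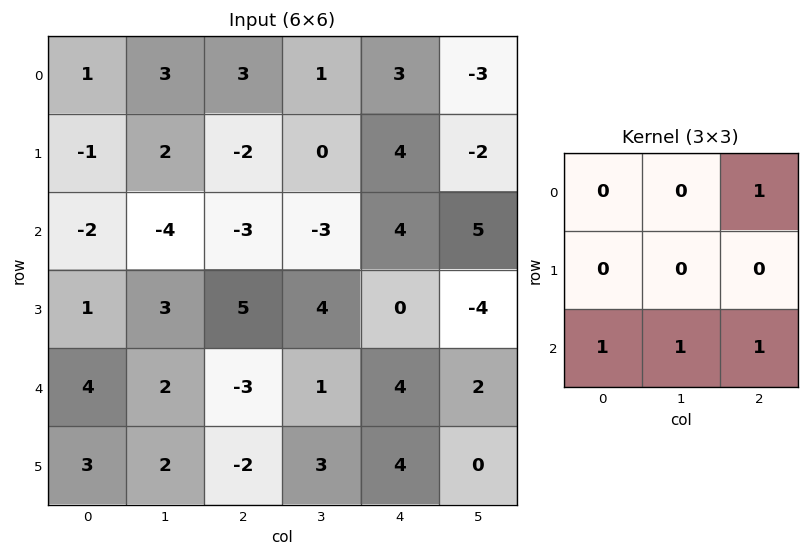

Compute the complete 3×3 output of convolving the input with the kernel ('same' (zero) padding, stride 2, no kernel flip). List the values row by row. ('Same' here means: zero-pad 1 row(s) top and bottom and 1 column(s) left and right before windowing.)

1 0 2
6 12 -2
8 7 3

Output[0,0]: The receptive field on the zero-padded input at this output position is [0 0 0 / 0 1 3 / 0 -1 2]. Elementwise product with the kernel and sum: 0·1 + 0·1 + -1·1 + 2·1.
Output[0,1]: The receptive field on the zero-padded input at this output position is [0 0 0 / 3 3 1 / 2 -2 0]. Elementwise product with the kernel and sum: 0·1 + 2·1 + -2·1 + 0·1.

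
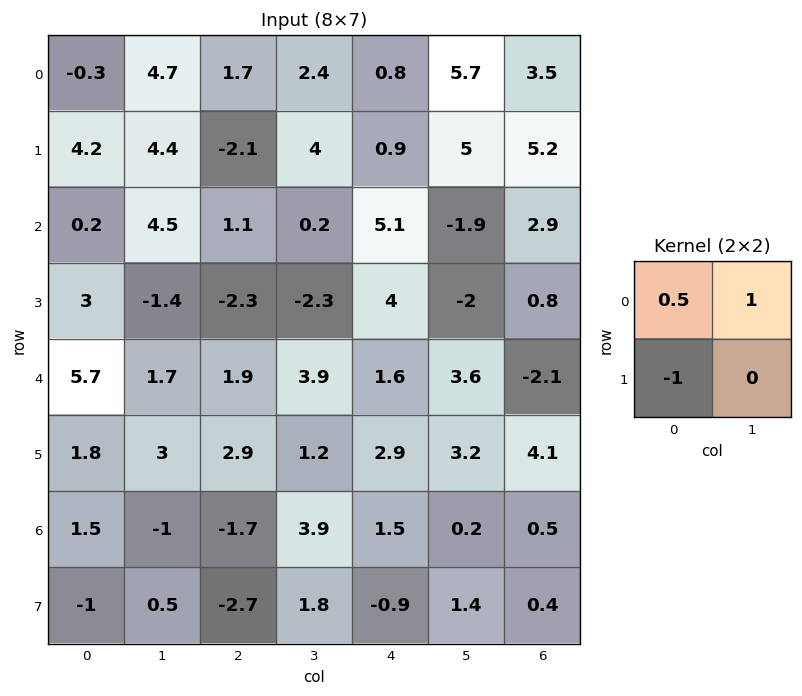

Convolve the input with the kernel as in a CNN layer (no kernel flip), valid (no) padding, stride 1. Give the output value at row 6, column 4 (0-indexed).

The receptive field on the input at this output position is [1.5 0.2 / -0.9 1.4]. Elementwise product with the kernel and sum: 1.5·0.5 + 0.2·1 + -0.9·-1.

1.85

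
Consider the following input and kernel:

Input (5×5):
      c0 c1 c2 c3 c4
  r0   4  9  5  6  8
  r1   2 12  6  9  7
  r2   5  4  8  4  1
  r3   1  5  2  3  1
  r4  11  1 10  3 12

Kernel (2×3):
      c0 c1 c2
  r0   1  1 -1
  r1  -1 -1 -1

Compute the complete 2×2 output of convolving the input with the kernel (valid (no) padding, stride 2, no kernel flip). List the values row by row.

-12 -19
-7 5

Output[0,0]: The receptive field on the input at this output position is [4 9 5 / 2 12 6]. Elementwise product with the kernel and sum: 4·1 + 9·1 + 5·-1 + 2·-1 + 12·-1 + 6·-1.
Output[0,1]: The receptive field on the input at this output position is [5 6 8 / 6 9 7]. Elementwise product with the kernel and sum: 5·1 + 6·1 + 8·-1 + 6·-1 + 9·-1 + 7·-1.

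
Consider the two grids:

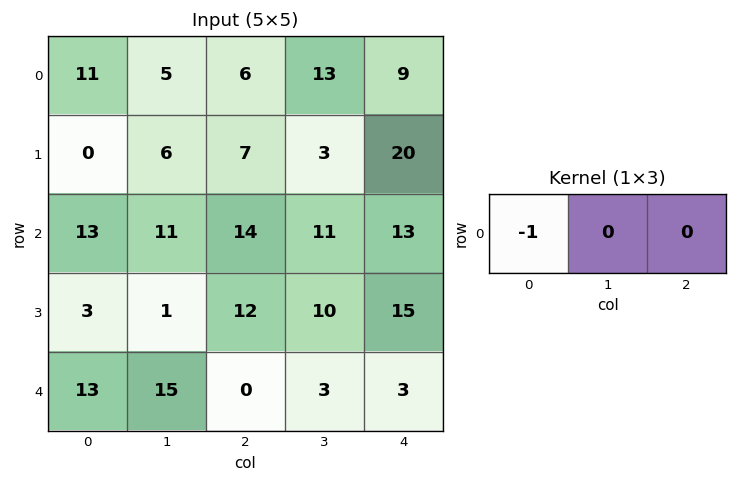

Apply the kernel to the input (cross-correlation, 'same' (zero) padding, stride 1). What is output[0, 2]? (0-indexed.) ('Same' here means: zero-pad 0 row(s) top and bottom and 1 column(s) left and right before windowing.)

-5

The receptive field on the zero-padded input at this output position is [5 6 13]. Elementwise product with the kernel and sum: 5·-1.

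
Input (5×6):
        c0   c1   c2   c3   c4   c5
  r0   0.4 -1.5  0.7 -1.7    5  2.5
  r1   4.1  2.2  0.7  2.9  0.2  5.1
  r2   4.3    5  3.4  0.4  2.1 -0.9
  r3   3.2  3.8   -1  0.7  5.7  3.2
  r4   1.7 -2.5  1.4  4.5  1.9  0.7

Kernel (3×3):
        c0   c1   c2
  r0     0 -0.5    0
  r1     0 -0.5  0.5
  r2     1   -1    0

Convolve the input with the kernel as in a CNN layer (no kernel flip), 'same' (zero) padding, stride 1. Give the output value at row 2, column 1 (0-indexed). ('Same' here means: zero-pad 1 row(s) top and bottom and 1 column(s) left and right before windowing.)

-2.5

The receptive field on the zero-padded input at this output position is [4.1 2.2 0.7 / 4.3 5 3.4 / 3.2 3.8 -1]. Elementwise product with the kernel and sum: 2.2·-0.5 + 5·-0.5 + 3.4·0.5 + 3.2·1 + 3.8·-1.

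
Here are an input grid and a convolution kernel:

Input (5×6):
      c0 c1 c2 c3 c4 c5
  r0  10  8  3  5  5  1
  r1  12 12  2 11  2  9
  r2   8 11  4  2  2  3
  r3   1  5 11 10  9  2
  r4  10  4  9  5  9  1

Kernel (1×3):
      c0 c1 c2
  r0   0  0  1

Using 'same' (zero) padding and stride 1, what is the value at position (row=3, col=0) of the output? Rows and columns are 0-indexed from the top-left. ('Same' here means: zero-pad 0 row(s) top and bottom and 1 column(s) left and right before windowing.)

5

The receptive field on the zero-padded input at this output position is [0 1 5]. Elementwise product with the kernel and sum: 5·1.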